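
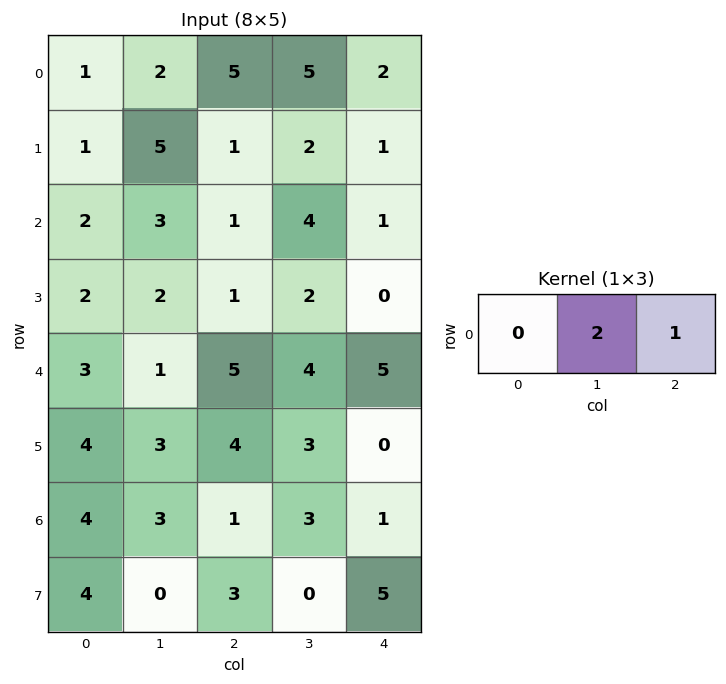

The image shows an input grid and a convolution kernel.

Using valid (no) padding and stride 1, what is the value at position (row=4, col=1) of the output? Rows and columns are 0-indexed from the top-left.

14

The receptive field on the input at this output position is [1 5 4]. Elementwise product with the kernel and sum: 5·2 + 4·1.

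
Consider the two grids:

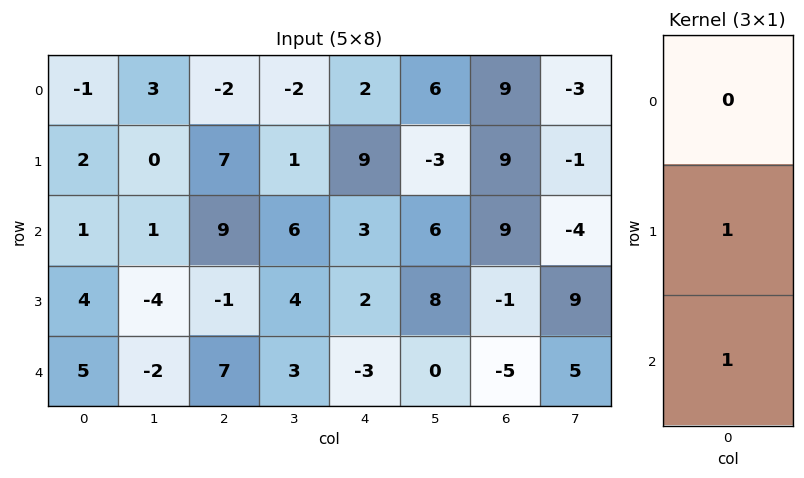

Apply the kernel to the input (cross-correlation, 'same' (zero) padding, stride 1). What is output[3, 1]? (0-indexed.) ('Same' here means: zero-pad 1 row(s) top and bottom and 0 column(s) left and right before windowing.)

The receptive field on the zero-padded input at this output position is [1 / -4 / -2]. Elementwise product with the kernel and sum: -4·1 + -2·1.

-6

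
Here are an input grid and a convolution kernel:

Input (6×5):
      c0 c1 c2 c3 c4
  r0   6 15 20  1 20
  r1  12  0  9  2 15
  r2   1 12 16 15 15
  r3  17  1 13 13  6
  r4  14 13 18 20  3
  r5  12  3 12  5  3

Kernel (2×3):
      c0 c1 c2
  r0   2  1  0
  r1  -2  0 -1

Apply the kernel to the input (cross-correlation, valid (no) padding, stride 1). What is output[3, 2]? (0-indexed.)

0

The receptive field on the input at this output position is [13 13 6 / 18 20 3]. Elementwise product with the kernel and sum: 13·2 + 13·1 + 18·-2 + 3·-1.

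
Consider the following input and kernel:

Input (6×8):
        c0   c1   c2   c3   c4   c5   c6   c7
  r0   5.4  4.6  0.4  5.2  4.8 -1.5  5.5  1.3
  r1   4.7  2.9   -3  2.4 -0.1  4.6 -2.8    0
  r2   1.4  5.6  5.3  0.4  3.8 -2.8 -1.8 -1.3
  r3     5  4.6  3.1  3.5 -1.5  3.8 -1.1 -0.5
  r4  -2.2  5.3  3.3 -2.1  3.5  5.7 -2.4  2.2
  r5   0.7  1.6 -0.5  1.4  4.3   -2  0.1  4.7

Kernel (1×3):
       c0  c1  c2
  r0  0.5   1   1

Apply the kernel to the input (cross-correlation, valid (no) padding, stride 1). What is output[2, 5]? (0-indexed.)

The receptive field on the input at this output position is [-2.8 -1.8 -1.3]. Elementwise product with the kernel and sum: -2.8·0.5 + -1.8·1 + -1.3·1.

-4.5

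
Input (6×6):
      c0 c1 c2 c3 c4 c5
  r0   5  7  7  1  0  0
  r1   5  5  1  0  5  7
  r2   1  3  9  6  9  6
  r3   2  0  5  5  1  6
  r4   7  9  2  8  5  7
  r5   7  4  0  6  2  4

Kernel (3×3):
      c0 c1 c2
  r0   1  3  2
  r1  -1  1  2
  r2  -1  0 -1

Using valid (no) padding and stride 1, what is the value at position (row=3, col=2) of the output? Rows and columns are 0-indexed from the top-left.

The receptive field on the input at this output position is [5 5 1 / 2 8 5 / 0 6 2]. Elementwise product with the kernel and sum: 5·1 + 5·3 + 1·2 + 2·-1 + 8·1 + 5·2 + 0·-1 + 2·-1.

36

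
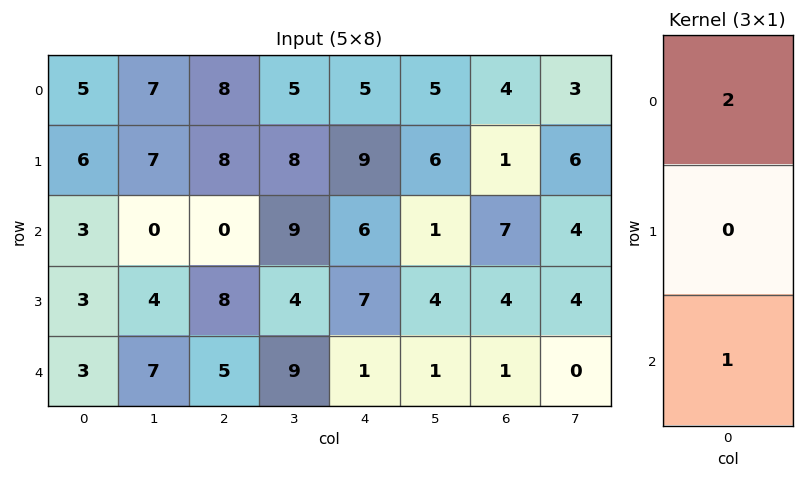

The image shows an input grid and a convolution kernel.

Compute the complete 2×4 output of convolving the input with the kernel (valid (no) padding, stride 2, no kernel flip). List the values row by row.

13 16 16 15
9 5 13 15

Output[0,0]: The receptive field on the input at this output position is [5 / 6 / 3]. Elementwise product with the kernel and sum: 5·2 + 3·1.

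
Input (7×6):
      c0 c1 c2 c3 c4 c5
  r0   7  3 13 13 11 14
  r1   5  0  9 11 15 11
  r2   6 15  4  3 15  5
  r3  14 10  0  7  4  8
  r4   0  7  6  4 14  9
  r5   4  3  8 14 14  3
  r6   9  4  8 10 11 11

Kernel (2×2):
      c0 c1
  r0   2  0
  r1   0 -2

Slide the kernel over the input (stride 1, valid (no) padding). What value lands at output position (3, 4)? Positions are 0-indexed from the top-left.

-10

The receptive field on the input at this output position is [4 8 / 14 9]. Elementwise product with the kernel and sum: 4·2 + 9·-2.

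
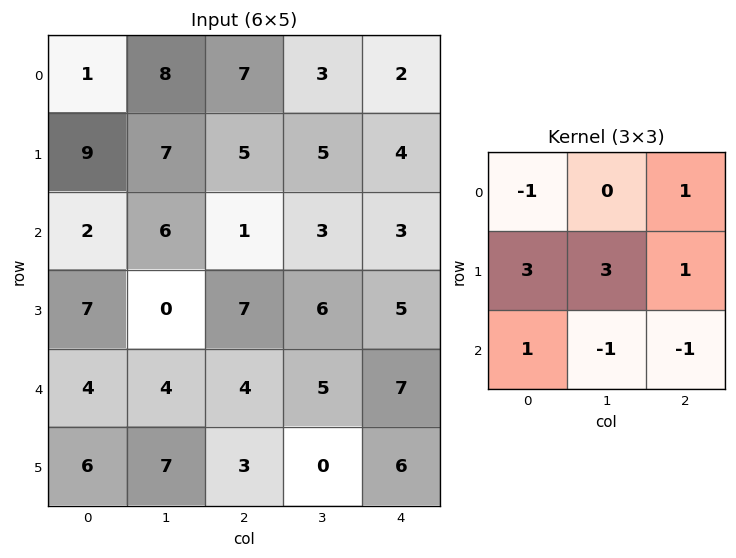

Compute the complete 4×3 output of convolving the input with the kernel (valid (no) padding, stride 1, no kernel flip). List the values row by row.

54 38 24
21 9 10
23 19 38
24 39 29

Output[0,0]: The receptive field on the input at this output position is [1 8 7 / 9 7 5 / 2 6 1]. Elementwise product with the kernel and sum: 1·-1 + 7·1 + 9·3 + 7·3 + 5·1 + 2·1 + 6·-1 + 1·-1.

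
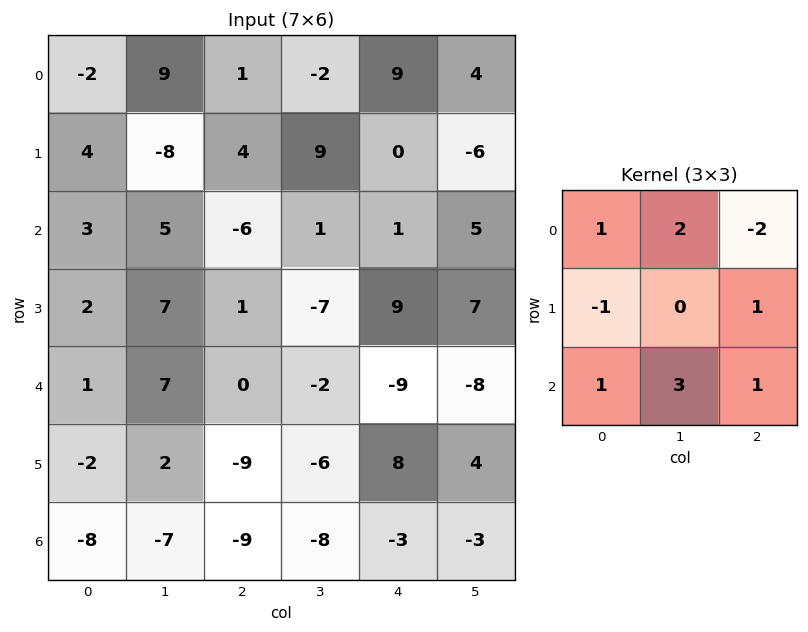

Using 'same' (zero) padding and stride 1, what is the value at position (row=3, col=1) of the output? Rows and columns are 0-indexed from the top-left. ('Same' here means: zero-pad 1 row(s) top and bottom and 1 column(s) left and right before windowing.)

The receptive field on the zero-padded input at this output position is [3 5 -6 / 2 7 1 / 1 7 0]. Elementwise product with the kernel and sum: 3·1 + 5·2 + -6·-2 + 2·-1 + 1·1 + 1·1 + 7·3 + 0·1.

46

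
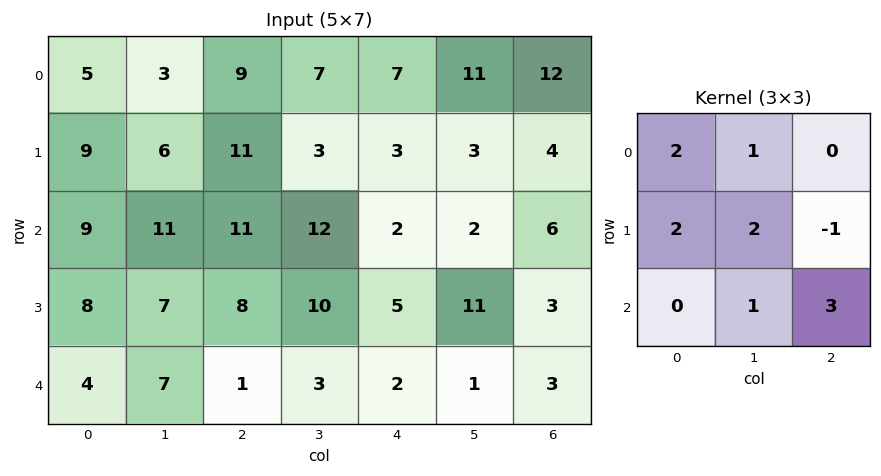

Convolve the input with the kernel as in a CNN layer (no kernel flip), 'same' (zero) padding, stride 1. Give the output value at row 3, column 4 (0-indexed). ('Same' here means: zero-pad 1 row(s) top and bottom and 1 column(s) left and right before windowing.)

50

The receptive field on the zero-padded input at this output position is [12 2 2 / 10 5 11 / 3 2 1]. Elementwise product with the kernel and sum: 12·2 + 2·1 + 10·2 + 5·2 + 11·-1 + 2·1 + 1·3.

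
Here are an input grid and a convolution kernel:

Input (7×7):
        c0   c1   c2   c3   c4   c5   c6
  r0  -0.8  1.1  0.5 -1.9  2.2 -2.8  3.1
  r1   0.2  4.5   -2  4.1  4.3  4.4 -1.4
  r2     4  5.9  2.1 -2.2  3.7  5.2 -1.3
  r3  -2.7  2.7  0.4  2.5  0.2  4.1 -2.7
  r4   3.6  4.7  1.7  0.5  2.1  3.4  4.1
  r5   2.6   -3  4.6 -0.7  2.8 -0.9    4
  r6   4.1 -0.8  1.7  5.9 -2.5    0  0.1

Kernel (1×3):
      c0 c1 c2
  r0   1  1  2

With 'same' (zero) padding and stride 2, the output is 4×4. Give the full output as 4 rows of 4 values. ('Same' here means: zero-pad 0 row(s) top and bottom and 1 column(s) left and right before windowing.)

Output[0,0]: The receptive field on the zero-padded input at this output position is [0 -0.8 1.1]. Elementwise product with the kernel and sum: 0·1 + -0.8·1 + 1.1·2.

1.4 -2.2 -5.3 0.3
15.8 3.6 11.9 3.9
13 7.4 9.4 7.5
2.5 12.7 3.4 0.1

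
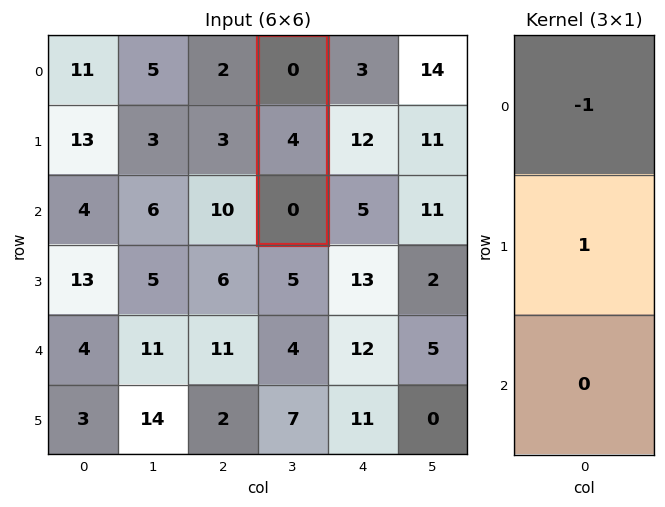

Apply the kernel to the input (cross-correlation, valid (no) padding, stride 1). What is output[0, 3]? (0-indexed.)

4

The receptive field on the input at this output position is [0 / 4 / 0]. Elementwise product with the kernel and sum: 0·-1 + 4·1.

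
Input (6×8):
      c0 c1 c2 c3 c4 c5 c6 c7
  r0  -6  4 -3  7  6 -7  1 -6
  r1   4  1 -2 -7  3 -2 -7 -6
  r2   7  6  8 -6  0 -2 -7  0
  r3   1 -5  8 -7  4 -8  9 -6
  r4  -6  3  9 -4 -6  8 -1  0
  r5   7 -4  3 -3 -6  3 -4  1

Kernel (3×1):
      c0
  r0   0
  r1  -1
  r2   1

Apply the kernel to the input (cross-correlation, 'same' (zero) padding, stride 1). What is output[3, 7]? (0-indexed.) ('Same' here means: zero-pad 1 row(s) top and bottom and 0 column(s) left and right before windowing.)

6

The receptive field on the zero-padded input at this output position is [0 / -6 / 0]. Elementwise product with the kernel and sum: -6·-1 + 0·1.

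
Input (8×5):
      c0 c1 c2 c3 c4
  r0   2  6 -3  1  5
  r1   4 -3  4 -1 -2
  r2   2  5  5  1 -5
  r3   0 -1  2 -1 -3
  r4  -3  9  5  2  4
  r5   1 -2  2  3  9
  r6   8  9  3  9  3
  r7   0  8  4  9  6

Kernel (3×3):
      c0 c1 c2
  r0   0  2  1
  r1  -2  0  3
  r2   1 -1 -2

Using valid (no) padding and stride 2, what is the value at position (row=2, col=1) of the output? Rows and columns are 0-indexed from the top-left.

The receptive field on the input at this output position is [5 2 4 / 2 3 9 / 3 9 3]. Elementwise product with the kernel and sum: 2·2 + 4·1 + 2·-2 + 9·3 + 3·1 + 9·-1 + 3·-2.

19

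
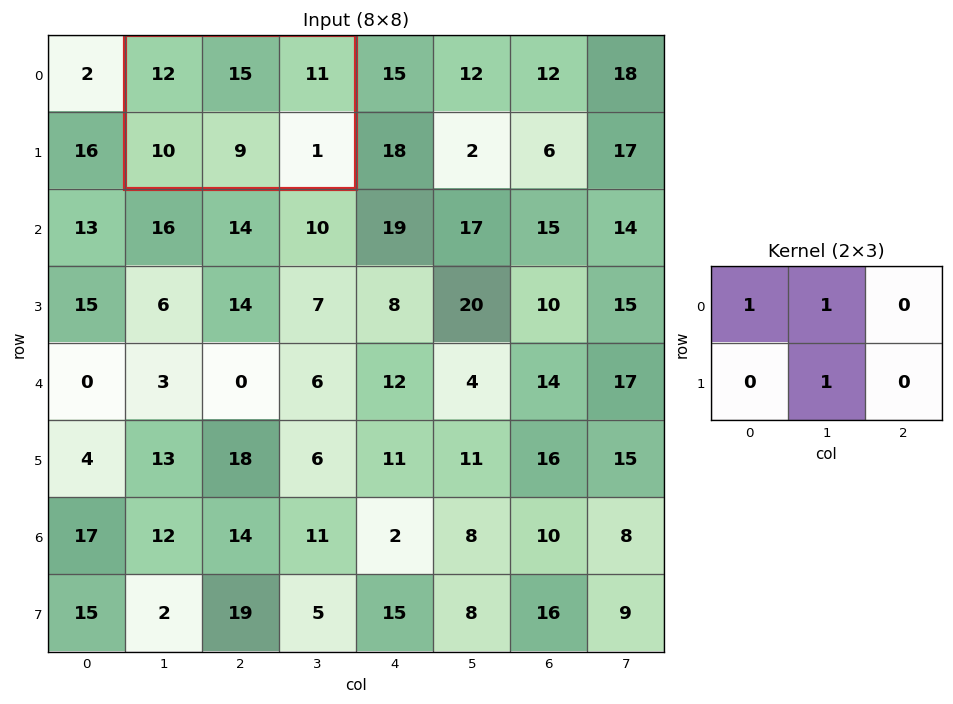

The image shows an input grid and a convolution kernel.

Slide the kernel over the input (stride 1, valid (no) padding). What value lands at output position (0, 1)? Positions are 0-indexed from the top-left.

36

The receptive field on the input at this output position is [12 15 11 / 10 9 1]. Elementwise product with the kernel and sum: 12·1 + 15·1 + 9·1.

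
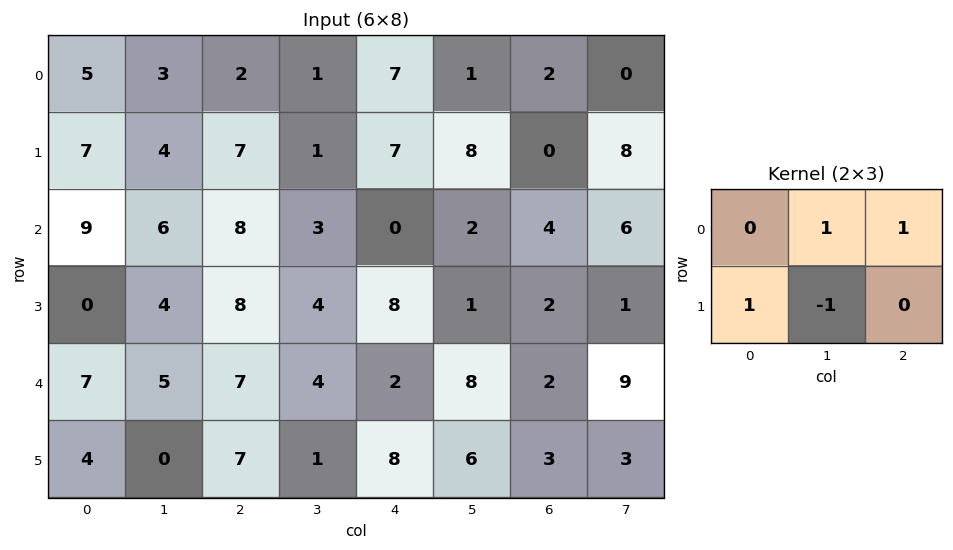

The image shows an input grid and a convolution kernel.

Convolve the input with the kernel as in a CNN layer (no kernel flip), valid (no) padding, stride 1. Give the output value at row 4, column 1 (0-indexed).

4

The receptive field on the input at this output position is [5 7 4 / 0 7 1]. Elementwise product with the kernel and sum: 7·1 + 4·1 + 0·1 + 7·-1.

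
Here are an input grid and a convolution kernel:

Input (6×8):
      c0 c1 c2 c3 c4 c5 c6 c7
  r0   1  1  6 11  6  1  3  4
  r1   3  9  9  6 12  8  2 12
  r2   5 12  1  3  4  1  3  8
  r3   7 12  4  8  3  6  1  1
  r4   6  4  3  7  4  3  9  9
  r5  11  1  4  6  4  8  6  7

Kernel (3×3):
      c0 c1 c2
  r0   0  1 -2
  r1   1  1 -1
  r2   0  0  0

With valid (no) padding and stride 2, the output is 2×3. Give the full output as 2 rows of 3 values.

Output[0,0]: The receptive field on the input at this output position is [1 1 6 / 3 9 9 / 5 12 1]. Elementwise product with the kernel and sum: 1·1 + 6·-2 + 3·1 + 9·1 + 9·-1.
Output[0,1]: The receptive field on the input at this output position is [6 11 6 / 9 6 12 / 1 3 4]. Elementwise product with the kernel and sum: 11·1 + 6·-2 + 9·1 + 6·1 + 12·-1.

-8 2 13
25 4 3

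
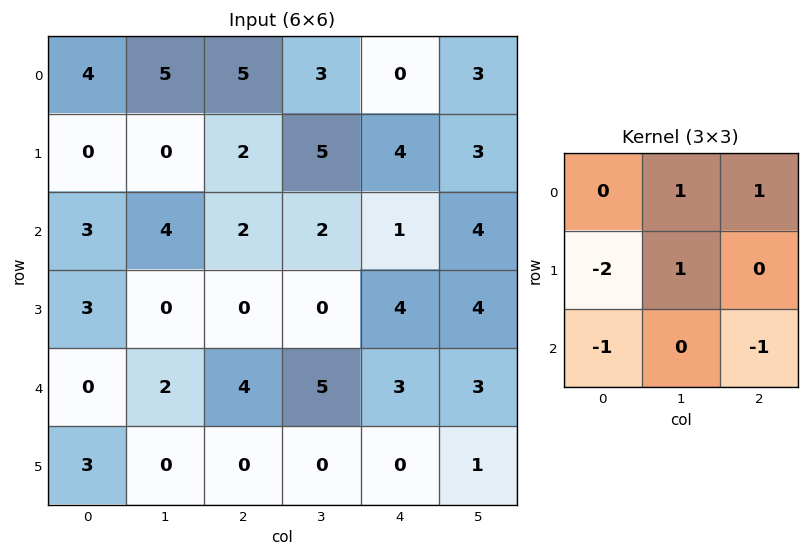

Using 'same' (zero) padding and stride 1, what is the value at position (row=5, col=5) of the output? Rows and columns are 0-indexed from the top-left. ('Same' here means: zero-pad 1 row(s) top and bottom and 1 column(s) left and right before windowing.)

The receptive field on the zero-padded input at this output position is [3 3 0 / 0 1 0 / 0 0 0]. Elementwise product with the kernel and sum: 3·1 + 0·1 + 0·-2 + 1·1 + 0·-1 + 0·-1.

4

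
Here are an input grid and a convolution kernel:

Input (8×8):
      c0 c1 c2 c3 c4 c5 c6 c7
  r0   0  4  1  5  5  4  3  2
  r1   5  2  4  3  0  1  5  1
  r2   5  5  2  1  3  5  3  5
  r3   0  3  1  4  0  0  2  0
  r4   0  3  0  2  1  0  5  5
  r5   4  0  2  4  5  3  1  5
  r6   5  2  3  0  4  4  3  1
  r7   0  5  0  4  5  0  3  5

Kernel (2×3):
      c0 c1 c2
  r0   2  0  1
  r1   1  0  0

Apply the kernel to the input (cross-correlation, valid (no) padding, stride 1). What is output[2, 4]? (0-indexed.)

The receptive field on the input at this output position is [3 5 3 / 0 0 2]. Elementwise product with the kernel and sum: 3·2 + 3·1 + 0·1.

9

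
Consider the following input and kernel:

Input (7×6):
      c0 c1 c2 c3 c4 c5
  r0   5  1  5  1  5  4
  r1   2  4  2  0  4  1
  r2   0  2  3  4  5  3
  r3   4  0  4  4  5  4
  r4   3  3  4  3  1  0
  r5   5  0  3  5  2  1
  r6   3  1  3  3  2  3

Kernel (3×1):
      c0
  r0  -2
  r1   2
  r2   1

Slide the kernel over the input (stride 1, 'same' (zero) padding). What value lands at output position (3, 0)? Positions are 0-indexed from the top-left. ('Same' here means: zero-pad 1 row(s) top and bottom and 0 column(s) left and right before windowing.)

The receptive field on the zero-padded input at this output position is [0 / 4 / 3]. Elementwise product with the kernel and sum: 0·-2 + 4·2 + 3·1.

11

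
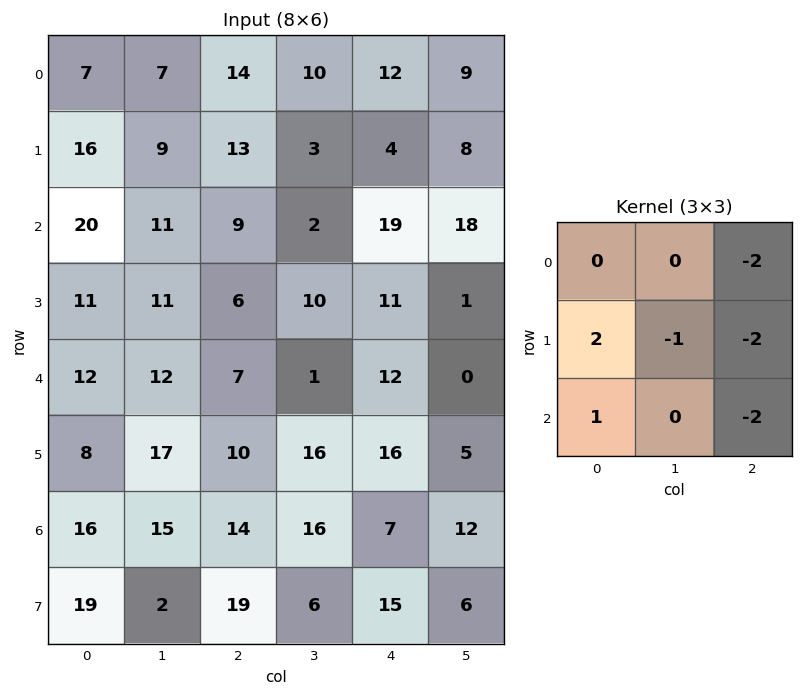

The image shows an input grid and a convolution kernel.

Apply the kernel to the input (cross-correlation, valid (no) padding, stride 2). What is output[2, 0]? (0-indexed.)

The receptive field on the input at this output position is [12 12 7 / 8 17 10 / 16 15 14]. Elementwise product with the kernel and sum: 7·-2 + 8·2 + 17·-1 + 10·-2 + 16·1 + 14·-2.

-47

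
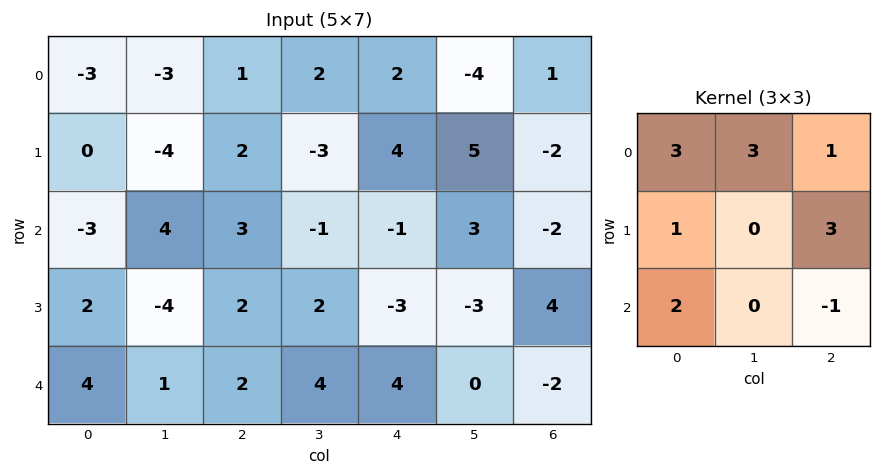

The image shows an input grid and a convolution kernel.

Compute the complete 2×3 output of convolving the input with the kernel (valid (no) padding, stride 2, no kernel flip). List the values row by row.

Output[0,0]: The receptive field on the input at this output position is [-3 -3 1 / 0 -4 2 / -3 4 3]. Elementwise product with the kernel and sum: -3·3 + -3·3 + 1·1 + 0·1 + 2·3 + -3·2 + 3·-1.
Output[0,1]: The receptive field on the input at this output position is [1 2 2 / 2 -3 4 / 3 -1 -1]. Elementwise product with the kernel and sum: 1·3 + 2·3 + 2·1 + 2·1 + 4·3 + 3·2 + -1·-1.

-20 32 -7
20 -2 23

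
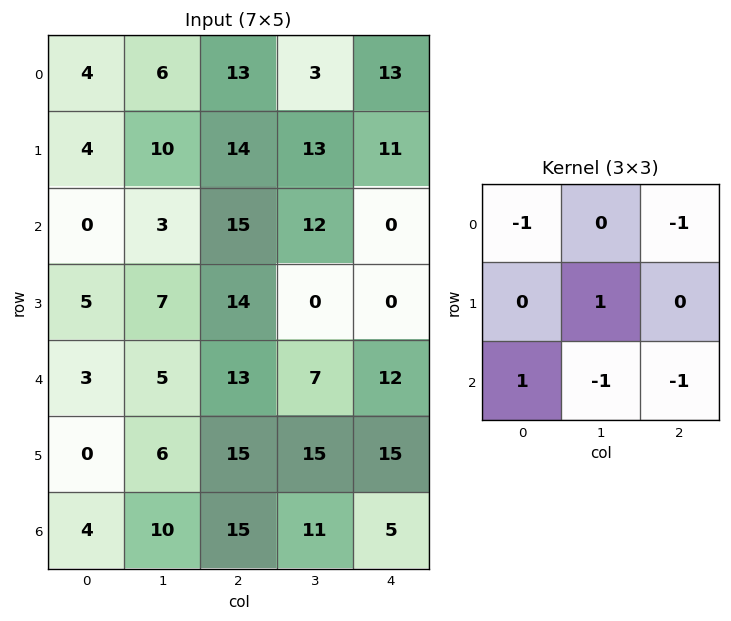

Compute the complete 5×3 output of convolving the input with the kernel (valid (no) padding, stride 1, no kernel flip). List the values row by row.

-25 -19 -10
-31 -15 1
-23 -16 -21
-35 -18 -22
-31 -13 -11

Output[0,0]: The receptive field on the input at this output position is [4 6 13 / 4 10 14 / 0 3 15]. Elementwise product with the kernel and sum: 4·-1 + 13·-1 + 10·1 + 0·1 + 3·-1 + 15·-1.
Output[0,1]: The receptive field on the input at this output position is [6 13 3 / 10 14 13 / 3 15 12]. Elementwise product with the kernel and sum: 6·-1 + 3·-1 + 14·1 + 3·1 + 15·-1 + 12·-1.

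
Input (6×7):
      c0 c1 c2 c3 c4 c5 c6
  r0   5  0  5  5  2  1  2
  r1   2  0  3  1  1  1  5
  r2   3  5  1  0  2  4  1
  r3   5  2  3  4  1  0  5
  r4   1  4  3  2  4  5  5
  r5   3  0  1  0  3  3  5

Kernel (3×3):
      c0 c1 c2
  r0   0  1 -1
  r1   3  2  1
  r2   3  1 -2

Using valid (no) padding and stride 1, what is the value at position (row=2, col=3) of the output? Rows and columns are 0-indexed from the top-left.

12

The receptive field on the input at this output position is [0 2 4 / 4 1 0 / 2 4 5]. Elementwise product with the kernel and sum: 2·1 + 4·-1 + 4·3 + 1·2 + 0·1 + 2·3 + 4·1 + 5·-2.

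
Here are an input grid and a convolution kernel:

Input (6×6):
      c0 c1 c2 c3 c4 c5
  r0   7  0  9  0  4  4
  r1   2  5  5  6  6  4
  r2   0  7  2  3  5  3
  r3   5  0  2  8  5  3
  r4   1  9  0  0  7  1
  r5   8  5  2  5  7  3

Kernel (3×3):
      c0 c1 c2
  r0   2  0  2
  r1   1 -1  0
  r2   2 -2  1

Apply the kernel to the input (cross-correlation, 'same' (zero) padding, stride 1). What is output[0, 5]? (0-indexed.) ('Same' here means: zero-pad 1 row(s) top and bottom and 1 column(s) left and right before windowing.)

4

The receptive field on the zero-padded input at this output position is [0 0 0 / 4 4 0 / 6 4 0]. Elementwise product with the kernel and sum: 0·2 + 0·2 + 4·1 + 4·-1 + 6·2 + 4·-2 + 0·1.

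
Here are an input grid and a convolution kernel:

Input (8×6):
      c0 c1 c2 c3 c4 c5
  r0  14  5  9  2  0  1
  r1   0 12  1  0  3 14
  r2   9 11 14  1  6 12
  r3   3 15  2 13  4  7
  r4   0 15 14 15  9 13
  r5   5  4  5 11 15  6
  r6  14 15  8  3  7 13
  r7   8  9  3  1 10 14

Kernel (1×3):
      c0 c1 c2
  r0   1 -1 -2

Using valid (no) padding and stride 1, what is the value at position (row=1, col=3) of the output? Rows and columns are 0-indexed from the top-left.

The receptive field on the input at this output position is [0 3 14]. Elementwise product with the kernel and sum: 0·1 + 3·-1 + 14·-2.

-31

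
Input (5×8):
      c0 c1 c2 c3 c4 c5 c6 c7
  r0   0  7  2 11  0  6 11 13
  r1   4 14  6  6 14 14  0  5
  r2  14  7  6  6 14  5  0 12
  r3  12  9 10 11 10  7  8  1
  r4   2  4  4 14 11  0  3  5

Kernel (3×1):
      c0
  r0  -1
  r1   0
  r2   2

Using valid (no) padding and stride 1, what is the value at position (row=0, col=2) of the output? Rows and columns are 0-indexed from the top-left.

The receptive field on the input at this output position is [2 / 6 / 6]. Elementwise product with the kernel and sum: 2·-1 + 6·2.

10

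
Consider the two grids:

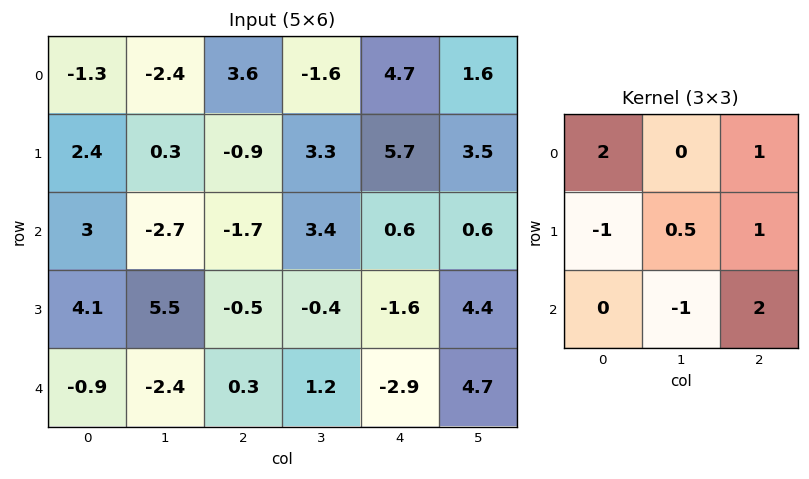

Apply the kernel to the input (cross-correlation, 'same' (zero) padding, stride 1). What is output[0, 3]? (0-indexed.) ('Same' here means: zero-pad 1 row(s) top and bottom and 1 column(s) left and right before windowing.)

8.4

The receptive field on the zero-padded input at this output position is [0 0 0 / 3.6 -1.6 4.7 / -0.9 3.3 5.7]. Elementwise product with the kernel and sum: 0·2 + 0·1 + 3.6·-1 + -1.6·0.5 + 4.7·1 + 3.3·-1 + 5.7·2.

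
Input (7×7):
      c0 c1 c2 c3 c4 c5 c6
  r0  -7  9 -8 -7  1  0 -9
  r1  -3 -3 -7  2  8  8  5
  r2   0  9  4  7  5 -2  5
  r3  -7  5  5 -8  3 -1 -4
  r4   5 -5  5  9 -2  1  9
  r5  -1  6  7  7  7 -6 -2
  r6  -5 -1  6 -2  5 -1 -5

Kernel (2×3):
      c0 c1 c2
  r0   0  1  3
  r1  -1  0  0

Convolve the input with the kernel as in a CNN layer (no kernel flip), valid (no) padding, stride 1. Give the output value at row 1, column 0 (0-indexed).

-24

The receptive field on the input at this output position is [-3 -3 -7 / 0 9 4]. Elementwise product with the kernel and sum: -3·1 + -7·3 + 0·-1.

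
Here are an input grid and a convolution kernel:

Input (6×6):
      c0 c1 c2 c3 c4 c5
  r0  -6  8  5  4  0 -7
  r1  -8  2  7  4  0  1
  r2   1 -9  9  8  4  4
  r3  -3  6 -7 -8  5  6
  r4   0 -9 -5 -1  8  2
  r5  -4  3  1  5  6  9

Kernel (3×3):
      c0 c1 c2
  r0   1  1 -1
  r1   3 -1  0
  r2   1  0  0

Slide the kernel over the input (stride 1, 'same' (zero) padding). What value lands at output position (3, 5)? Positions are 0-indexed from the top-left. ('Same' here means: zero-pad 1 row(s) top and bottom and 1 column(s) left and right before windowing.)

The receptive field on the zero-padded input at this output position is [4 4 0 / 5 6 0 / 8 2 0]. Elementwise product with the kernel and sum: 4·1 + 4·1 + 0·-1 + 5·3 + 6·-1 + 8·1.

25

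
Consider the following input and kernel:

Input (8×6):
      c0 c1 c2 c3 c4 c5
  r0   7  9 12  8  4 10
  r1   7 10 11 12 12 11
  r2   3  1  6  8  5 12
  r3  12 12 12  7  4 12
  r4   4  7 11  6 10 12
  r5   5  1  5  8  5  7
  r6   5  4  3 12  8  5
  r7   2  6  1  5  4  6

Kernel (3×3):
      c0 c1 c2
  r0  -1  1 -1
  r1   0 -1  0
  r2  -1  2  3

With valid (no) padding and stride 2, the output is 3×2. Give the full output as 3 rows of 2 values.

Output[0,0]: The receptive field on the input at this output position is [7 9 12 / 7 10 11 / 3 1 6]. Elementwise product with the kernel and sum: 7·-1 + 9·1 + 12·-1 + 10·-1 + 3·-1 + 1·2 + 6·3.
Output[0,1]: The receptive field on the input at this output position is [12 8 4 / 11 12 12 / 6 8 5]. Elementwise product with the kernel and sum: 12·-1 + 8·1 + 4·-1 + 12·-1 + 6·-1 + 8·2 + 5·3.

-3 5
23 21
3 22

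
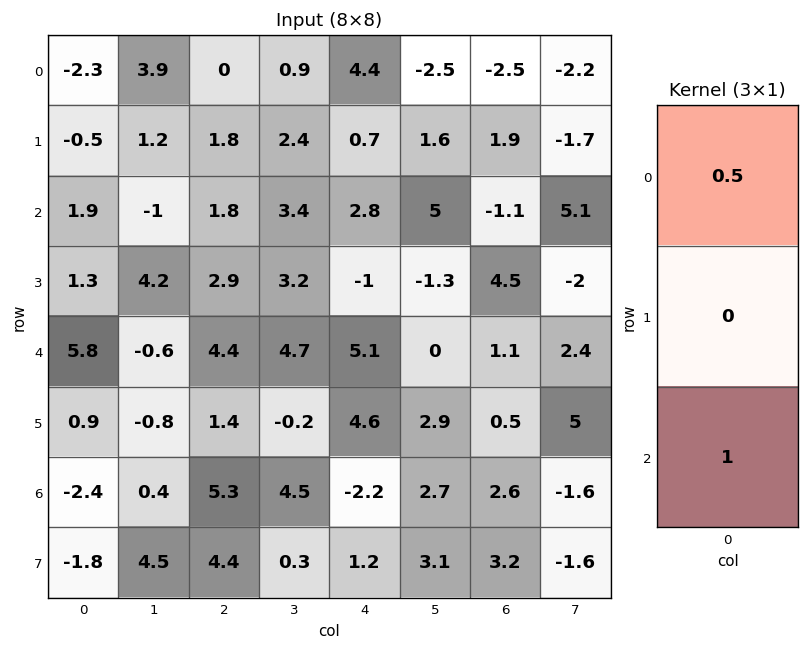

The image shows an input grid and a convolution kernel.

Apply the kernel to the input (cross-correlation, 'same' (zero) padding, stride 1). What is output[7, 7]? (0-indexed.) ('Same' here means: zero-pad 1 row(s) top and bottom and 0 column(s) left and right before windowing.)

The receptive field on the zero-padded input at this output position is [-1.6 / -1.6 / 0]. Elementwise product with the kernel and sum: -1.6·0.5 + 0·1.

-0.8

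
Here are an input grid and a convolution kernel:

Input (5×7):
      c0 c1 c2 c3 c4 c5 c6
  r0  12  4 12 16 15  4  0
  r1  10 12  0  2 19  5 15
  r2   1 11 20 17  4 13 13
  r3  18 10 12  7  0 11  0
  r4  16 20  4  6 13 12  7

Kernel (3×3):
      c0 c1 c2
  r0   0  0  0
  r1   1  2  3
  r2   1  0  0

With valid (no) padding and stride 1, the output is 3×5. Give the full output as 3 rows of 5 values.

35 29 81 72 78
101 112 78 71 69
90 75 30 46 35

Output[0,0]: The receptive field on the input at this output position is [12 4 12 / 10 12 0 / 1 11 20]. Elementwise product with the kernel and sum: 10·1 + 12·2 + 0·3 + 1·1.
Output[0,1]: The receptive field on the input at this output position is [4 12 16 / 12 0 2 / 11 20 17]. Elementwise product with the kernel and sum: 12·1 + 0·2 + 2·3 + 11·1.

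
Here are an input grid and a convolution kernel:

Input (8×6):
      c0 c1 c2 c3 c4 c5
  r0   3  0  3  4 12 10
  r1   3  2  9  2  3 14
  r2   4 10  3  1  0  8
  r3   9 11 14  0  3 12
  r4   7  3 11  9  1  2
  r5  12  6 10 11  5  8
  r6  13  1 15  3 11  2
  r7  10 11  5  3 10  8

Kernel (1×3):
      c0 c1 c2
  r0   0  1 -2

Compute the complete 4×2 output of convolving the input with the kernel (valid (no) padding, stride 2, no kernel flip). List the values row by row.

Output[0,0]: The receptive field on the input at this output position is [3 0 3]. Elementwise product with the kernel and sum: 0·1 + 3·-2.

-6 -20
4 1
-19 7
-29 -19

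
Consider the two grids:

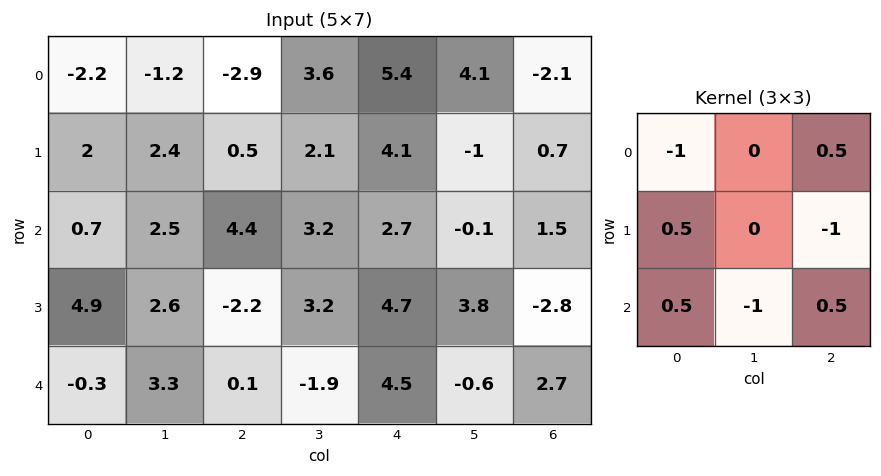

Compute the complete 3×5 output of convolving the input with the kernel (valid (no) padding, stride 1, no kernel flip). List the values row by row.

Output[0,0]: The receptive field on the input at this output position is [-2.2 -1.2 -2.9 / 2 2.4 0.5 / 0.7 2.5 4.4]. Elementwise product with the kernel and sum: -2.2·-1 + -2.9·0.5 + 2·0.5 + 0.5·-1 + 0.7·0.5 + 2.5·-1 + 4.4·0.5.
Output[0,1]: The receptive field on the input at this output position is [-1.2 -2.9 3.6 / 2.4 0.5 2.1 / 2.5 4.4 3.2]. Elementwise product with the kernel and sum: -1.2·-1 + 3.6·0.5 + 2.4·0.5 + 2.1·-1 + 2.5·0.5 + 4.4·-1 + 3.2·0.5.

1.3 0.55 2.1 -0.65 -2.9
-7.05 1.8 -0.9 -2.1 -6.75
2.75 -2.2 -4.65 -11.2 7.4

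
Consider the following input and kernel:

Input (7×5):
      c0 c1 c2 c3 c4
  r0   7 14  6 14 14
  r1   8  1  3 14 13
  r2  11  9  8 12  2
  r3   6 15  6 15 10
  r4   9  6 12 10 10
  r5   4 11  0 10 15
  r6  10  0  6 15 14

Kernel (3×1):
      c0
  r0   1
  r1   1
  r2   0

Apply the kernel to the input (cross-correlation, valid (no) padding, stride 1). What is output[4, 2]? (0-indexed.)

The receptive field on the input at this output position is [12 / 0 / 6]. Elementwise product with the kernel and sum: 12·1 + 0·1.

12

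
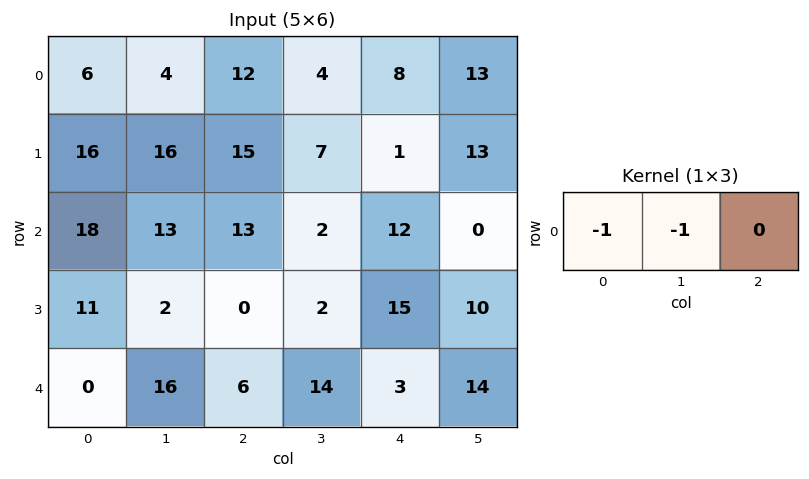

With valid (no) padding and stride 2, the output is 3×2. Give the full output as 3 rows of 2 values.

Output[0,0]: The receptive field on the input at this output position is [6 4 12]. Elementwise product with the kernel and sum: 6·-1 + 4·-1.

-10 -16
-31 -15
-16 -20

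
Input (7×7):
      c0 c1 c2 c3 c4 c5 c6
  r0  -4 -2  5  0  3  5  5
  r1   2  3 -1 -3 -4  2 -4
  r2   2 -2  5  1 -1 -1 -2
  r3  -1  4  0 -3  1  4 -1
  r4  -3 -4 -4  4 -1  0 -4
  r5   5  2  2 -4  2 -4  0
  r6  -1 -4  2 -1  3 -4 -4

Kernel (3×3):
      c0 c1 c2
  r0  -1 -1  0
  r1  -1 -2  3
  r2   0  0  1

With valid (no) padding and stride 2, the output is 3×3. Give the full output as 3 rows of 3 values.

0 -11 -22
-11 2 -14
6 15 3

Output[0,0]: The receptive field on the input at this output position is [-4 -2 5 / 2 3 -1 / 2 -2 5]. Elementwise product with the kernel and sum: -4·-1 + -2·-1 + 2·-1 + 3·-2 + -1·3 + 5·1.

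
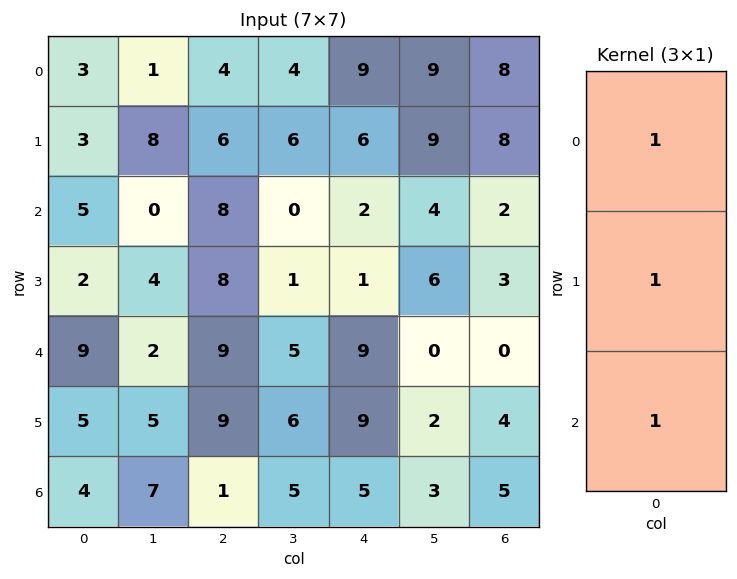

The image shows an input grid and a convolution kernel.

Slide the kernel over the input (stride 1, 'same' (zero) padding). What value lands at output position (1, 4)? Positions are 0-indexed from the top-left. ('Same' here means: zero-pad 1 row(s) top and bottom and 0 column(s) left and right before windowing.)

17

The receptive field on the zero-padded input at this output position is [9 / 6 / 2]. Elementwise product with the kernel and sum: 9·1 + 6·1 + 2·1.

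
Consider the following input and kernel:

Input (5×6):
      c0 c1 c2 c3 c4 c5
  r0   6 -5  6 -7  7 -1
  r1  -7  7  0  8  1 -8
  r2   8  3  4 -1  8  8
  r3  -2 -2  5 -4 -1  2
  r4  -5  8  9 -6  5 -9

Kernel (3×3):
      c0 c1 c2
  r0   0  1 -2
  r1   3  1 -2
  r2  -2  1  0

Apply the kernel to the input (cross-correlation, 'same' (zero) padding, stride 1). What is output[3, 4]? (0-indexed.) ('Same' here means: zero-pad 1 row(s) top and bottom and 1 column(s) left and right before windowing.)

The receptive field on the zero-padded input at this output position is [-1 8 8 / -4 -1 2 / -6 5 -9]. Elementwise product with the kernel and sum: 8·1 + 8·-2 + -4·3 + -1·1 + 2·-2 + -6·-2 + 5·1.

-8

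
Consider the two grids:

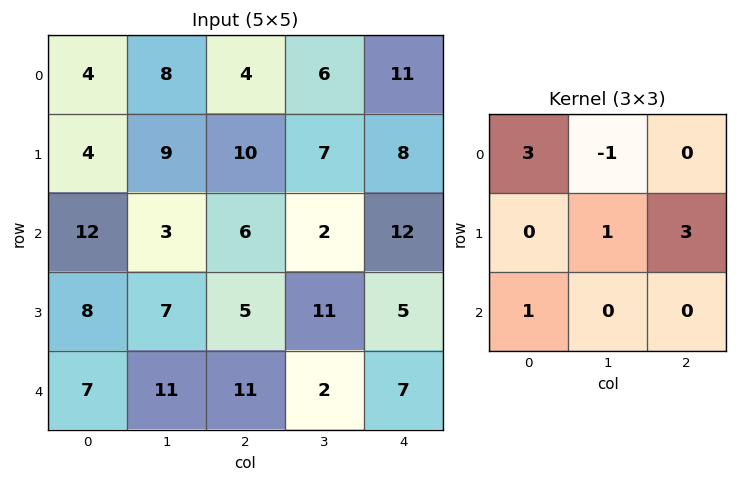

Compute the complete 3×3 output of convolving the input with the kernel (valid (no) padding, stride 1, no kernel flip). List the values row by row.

Output[0,0]: The receptive field on the input at this output position is [4 8 4 / 4 9 10 / 12 3 6]. Elementwise product with the kernel and sum: 4·3 + 8·-1 + 9·1 + 10·3 + 12·1.
Output[0,1]: The receptive field on the input at this output position is [8 4 6 / 9 10 7 / 3 6 2]. Elementwise product with the kernel and sum: 8·3 + 4·-1 + 10·1 + 7·3 + 3·1.

55 54 43
32 36 66
62 52 53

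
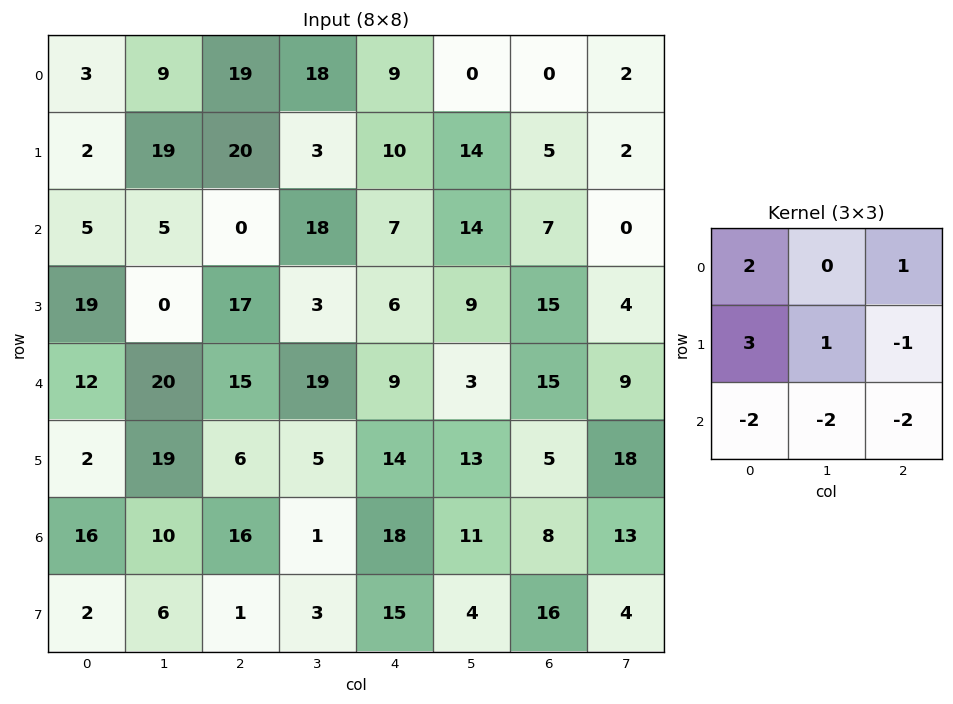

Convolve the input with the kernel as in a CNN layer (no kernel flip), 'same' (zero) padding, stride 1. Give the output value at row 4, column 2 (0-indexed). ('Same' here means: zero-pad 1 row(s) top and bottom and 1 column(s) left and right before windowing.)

-1

The receptive field on the zero-padded input at this output position is [0 17 3 / 20 15 19 / 19 6 5]. Elementwise product with the kernel and sum: 0·2 + 3·1 + 20·3 + 15·1 + 19·-1 + 19·-2 + 6·-2 + 5·-2.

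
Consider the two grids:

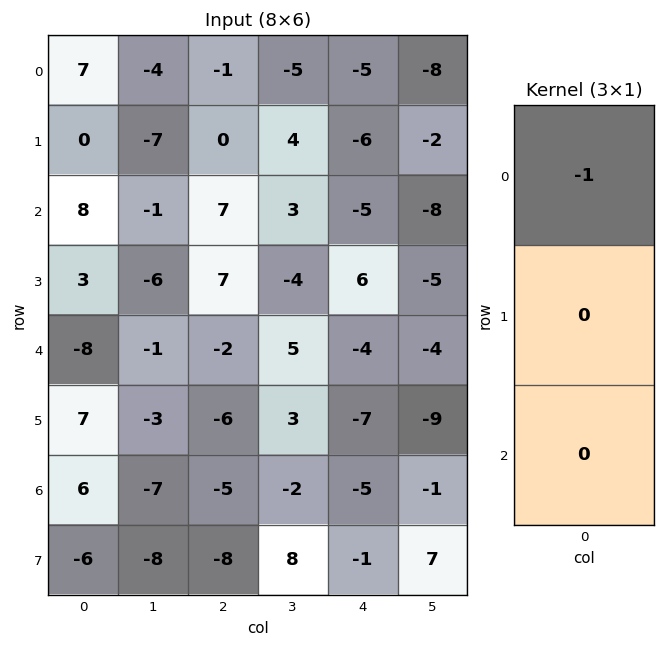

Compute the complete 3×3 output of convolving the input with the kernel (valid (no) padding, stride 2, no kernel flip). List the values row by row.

-7 1 5
-8 -7 5
8 2 4

Output[0,0]: The receptive field on the input at this output position is [7 / 0 / 8]. Elementwise product with the kernel and sum: 7·-1.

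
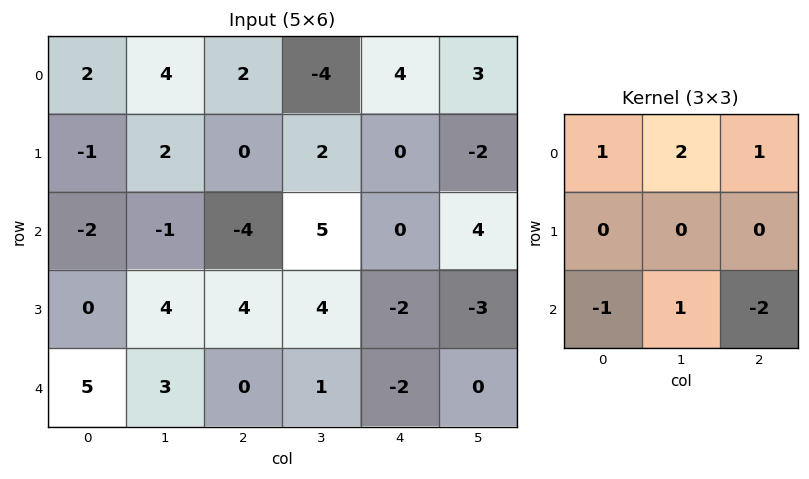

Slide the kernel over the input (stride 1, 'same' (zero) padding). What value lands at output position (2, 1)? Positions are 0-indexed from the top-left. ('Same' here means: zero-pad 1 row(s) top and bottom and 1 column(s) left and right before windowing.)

The receptive field on the zero-padded input at this output position is [-1 2 0 / -2 -1 -4 / 0 4 4]. Elementwise product with the kernel and sum: -1·1 + 2·2 + 0·1 + 0·-1 + 4·1 + 4·-2.

-1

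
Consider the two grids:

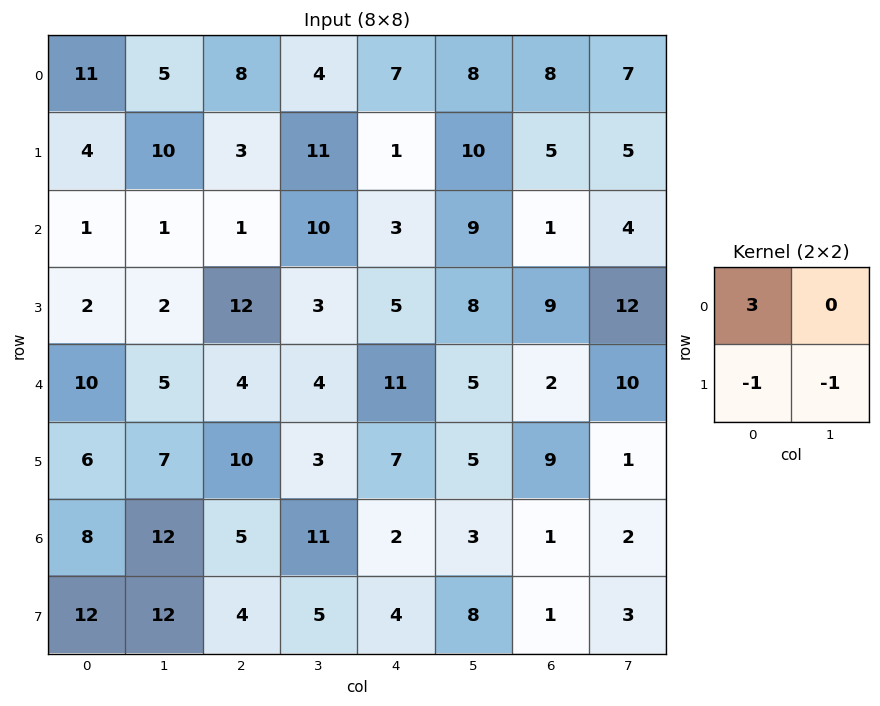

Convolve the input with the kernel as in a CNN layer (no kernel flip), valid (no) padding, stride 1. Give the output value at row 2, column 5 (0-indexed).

The receptive field on the input at this output position is [9 1 / 8 9]. Elementwise product with the kernel and sum: 9·3 + 8·-1 + 9·-1.

10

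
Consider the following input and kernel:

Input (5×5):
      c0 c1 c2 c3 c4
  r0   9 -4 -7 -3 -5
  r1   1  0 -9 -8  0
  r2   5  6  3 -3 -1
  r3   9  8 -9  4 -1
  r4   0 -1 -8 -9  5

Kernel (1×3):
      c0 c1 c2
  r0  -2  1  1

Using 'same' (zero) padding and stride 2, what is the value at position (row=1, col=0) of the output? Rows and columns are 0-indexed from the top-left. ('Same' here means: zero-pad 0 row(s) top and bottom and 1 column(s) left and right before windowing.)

The receptive field on the zero-padded input at this output position is [0 5 6]. Elementwise product with the kernel and sum: 0·-2 + 5·1 + 6·1.

11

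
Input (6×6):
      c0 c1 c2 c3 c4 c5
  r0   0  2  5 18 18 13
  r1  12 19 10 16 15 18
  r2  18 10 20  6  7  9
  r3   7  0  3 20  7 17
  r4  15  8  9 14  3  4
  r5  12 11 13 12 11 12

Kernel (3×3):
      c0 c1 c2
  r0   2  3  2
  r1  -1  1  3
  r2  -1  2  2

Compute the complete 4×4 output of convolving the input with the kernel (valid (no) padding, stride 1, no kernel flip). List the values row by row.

95 136 157 195
152 174 156 169
127 193 135 89
76 131 127 130

Output[0,0]: The receptive field on the input at this output position is [0 2 5 / 12 19 10 / 18 10 20]. Elementwise product with the kernel and sum: 0·2 + 2·3 + 5·2 + 12·-1 + 19·1 + 10·3 + 18·-1 + 10·2 + 20·2.
Output[0,1]: The receptive field on the input at this output position is [2 5 18 / 19 10 16 / 10 20 6]. Elementwise product with the kernel and sum: 2·2 + 5·3 + 18·2 + 19·-1 + 10·1 + 16·3 + 10·-1 + 20·2 + 6·2.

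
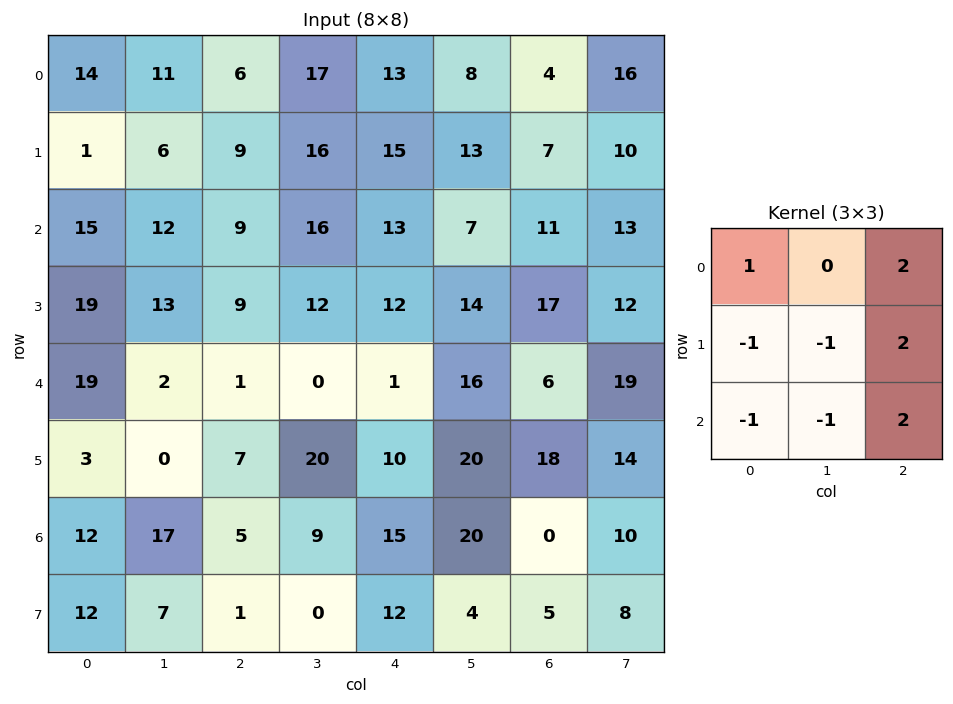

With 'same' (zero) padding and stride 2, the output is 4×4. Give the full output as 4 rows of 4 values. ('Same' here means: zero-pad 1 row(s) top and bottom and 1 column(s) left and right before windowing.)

Output[0,0]: The receptive field on the zero-padded input at this output position is [0 0 0 / 0 14 11 / 0 1 6]. Elementwise product with the kernel and sum: 0·1 + 0·2 + 0·-1 + 14·-1 + 11·2 + 0·-1 + 1·-1 + 6·2.

19 34 -19 20
28 51 31 34
8 67 81 44
24 28 72 55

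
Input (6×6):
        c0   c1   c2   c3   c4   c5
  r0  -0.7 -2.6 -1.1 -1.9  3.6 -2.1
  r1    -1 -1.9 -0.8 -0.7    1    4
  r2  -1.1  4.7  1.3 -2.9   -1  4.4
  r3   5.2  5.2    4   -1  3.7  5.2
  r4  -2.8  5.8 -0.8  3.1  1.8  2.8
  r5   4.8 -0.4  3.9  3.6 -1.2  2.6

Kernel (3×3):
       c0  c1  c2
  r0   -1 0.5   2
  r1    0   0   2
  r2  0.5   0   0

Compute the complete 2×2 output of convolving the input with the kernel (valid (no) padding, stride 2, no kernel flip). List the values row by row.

-4.95 10
12.65 2.25

Output[0,0]: The receptive field on the input at this output position is [-0.7 -2.6 -1.1 / -1 -1.9 -0.8 / -1.1 4.7 1.3]. Elementwise product with the kernel and sum: -0.7·-1 + -2.6·0.5 + -1.1·2 + -0.8·2 + -1.1·0.5.
Output[0,1]: The receptive field on the input at this output position is [-1.1 -1.9 3.6 / -0.8 -0.7 1 / 1.3 -2.9 -1]. Elementwise product with the kernel and sum: -1.1·-1 + -1.9·0.5 + 3.6·2 + 1·2 + 1.3·0.5.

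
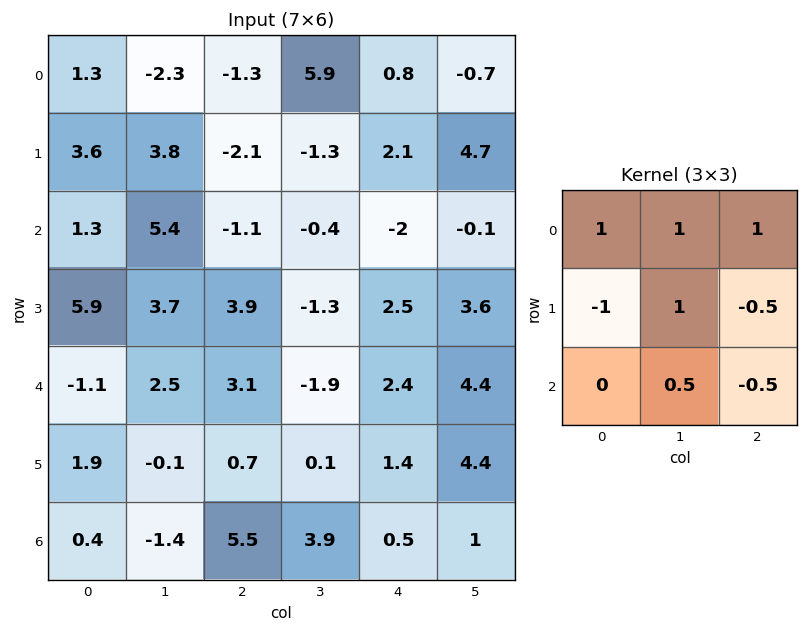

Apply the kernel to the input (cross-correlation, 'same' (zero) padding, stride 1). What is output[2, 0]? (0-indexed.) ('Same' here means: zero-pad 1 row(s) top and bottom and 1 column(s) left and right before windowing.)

The receptive field on the zero-padded input at this output position is [0 3.6 3.8 / 0 1.3 5.4 / 0 5.9 3.7]. Elementwise product with the kernel and sum: 0·1 + 3.6·1 + 3.8·1 + 0·-1 + 1.3·1 + 5.4·-0.5 + 5.9·0.5 + 3.7·-0.5.

7.1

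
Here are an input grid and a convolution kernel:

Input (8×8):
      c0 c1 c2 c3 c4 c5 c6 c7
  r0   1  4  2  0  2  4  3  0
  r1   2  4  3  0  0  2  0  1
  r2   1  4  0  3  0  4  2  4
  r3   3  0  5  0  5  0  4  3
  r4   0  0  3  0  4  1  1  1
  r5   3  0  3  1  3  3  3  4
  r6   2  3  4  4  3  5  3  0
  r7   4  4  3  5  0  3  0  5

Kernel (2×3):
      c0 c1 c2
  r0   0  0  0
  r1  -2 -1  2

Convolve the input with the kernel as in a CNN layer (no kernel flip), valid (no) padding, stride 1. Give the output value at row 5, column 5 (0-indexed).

-13

The receptive field on the input at this output position is [3 3 4 / 5 3 0]. Elementwise product with the kernel and sum: 5·-2 + 3·-1 + 0·2.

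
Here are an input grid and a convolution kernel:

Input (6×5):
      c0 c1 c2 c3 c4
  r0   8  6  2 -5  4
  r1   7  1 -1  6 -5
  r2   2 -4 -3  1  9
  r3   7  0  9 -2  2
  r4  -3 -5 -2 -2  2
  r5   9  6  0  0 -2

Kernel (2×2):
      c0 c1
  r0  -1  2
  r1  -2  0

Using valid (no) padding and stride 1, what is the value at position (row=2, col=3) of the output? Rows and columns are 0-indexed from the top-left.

21

The receptive field on the input at this output position is [1 9 / -2 2]. Elementwise product with the kernel and sum: 1·-1 + 9·2 + -2·-2.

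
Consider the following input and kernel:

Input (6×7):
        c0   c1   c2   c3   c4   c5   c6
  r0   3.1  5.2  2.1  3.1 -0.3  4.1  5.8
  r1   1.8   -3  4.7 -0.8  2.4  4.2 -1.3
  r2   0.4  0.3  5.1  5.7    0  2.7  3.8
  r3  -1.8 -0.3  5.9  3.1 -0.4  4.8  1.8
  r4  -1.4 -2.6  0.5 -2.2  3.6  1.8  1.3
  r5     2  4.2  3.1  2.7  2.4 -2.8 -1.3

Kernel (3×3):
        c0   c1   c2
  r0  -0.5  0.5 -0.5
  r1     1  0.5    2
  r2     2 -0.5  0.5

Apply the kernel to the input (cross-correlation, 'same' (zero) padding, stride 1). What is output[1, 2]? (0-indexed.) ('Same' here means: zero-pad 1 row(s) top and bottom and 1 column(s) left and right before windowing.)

The receptive field on the zero-padded input at this output position is [5.2 2.1 3.1 / -3 4.7 -0.8 / 0.3 5.1 5.7]. Elementwise product with the kernel and sum: 5.2·-0.5 + 2.1·0.5 + 3.1·-0.5 + -3·1 + 4.7·0.5 + -0.8·2 + 0.3·2 + 5.1·-0.5 + 5.7·0.5.

-4.45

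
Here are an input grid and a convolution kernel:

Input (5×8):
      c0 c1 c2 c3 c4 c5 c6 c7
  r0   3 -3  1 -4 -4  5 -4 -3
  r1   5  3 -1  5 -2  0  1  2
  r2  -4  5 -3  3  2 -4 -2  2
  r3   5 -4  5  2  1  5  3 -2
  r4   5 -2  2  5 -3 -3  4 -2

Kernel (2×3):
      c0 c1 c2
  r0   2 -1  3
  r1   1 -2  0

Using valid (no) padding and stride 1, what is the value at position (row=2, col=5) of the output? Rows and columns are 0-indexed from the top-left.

-1

The receptive field on the input at this output position is [-4 -2 2 / 5 3 -2]. Elementwise product with the kernel and sum: -4·2 + -2·-1 + 2·3 + 5·1 + 3·-2.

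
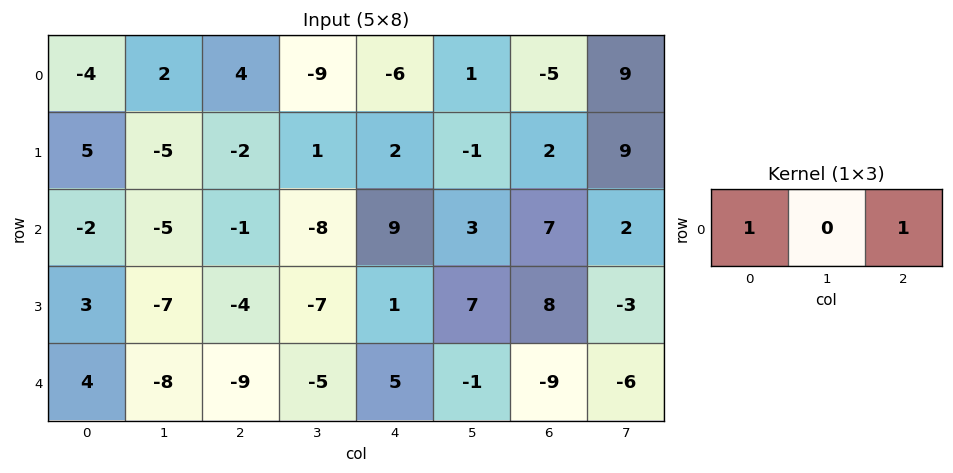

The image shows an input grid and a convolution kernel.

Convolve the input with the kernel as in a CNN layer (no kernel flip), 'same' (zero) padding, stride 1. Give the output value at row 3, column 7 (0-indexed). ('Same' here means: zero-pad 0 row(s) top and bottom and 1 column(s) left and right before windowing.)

8

The receptive field on the zero-padded input at this output position is [8 -3 0]. Elementwise product with the kernel and sum: 8·1 + 0·1.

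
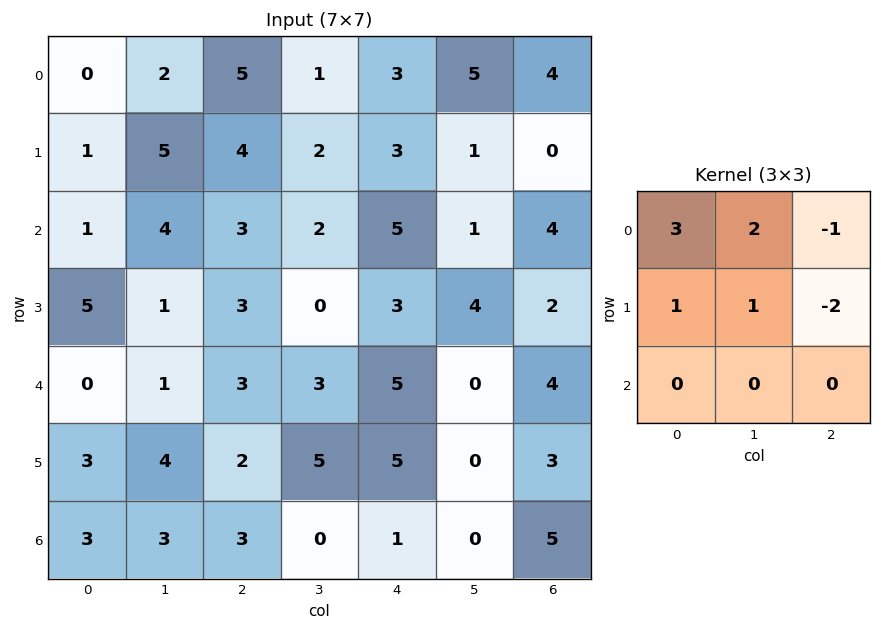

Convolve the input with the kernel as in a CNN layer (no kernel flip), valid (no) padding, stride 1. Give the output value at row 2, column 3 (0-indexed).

10

The receptive field on the input at this output position is [2 5 1 / 0 3 4 / 3 5 0]. Elementwise product with the kernel and sum: 2·3 + 5·2 + 1·-1 + 0·1 + 3·1 + 4·-2.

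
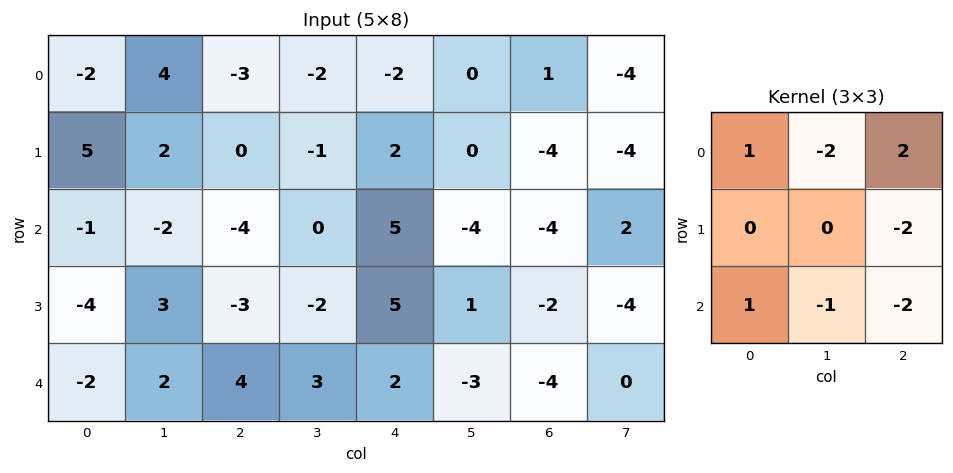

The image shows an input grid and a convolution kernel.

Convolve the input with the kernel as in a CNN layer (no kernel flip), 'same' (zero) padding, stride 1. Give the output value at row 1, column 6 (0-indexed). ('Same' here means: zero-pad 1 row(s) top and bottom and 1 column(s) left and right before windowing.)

The receptive field on the zero-padded input at this output position is [0 1 -4 / 0 -4 -4 / -4 -4 2]. Elementwise product with the kernel and sum: 0·1 + 1·-2 + -4·2 + -4·-2 + -4·1 + -4·-1 + 2·-2.

-6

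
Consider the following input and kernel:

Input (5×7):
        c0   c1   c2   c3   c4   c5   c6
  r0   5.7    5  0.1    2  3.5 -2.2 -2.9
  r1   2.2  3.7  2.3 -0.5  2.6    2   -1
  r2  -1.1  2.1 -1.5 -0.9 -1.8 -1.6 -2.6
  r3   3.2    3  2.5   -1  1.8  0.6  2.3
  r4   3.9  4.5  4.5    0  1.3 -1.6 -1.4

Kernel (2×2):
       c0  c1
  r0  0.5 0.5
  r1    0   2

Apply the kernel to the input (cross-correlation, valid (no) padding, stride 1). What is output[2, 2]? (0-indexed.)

The receptive field on the input at this output position is [-1.5 -0.9 / 2.5 -1]. Elementwise product with the kernel and sum: -1.5·0.5 + -0.9·0.5 + -1·2.

-3.2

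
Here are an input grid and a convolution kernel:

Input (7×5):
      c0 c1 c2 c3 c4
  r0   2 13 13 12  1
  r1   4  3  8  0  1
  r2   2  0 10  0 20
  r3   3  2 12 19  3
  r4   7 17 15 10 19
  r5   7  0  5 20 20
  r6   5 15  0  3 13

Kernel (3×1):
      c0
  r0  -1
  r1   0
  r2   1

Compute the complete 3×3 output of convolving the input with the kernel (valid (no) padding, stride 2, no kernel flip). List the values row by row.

0 -3 19
5 5 -1
-2 -15 -6

Output[0,0]: The receptive field on the input at this output position is [2 / 4 / 2]. Elementwise product with the kernel and sum: 2·-1 + 2·1.
Output[0,1]: The receptive field on the input at this output position is [13 / 8 / 10]. Elementwise product with the kernel and sum: 13·-1 + 10·1.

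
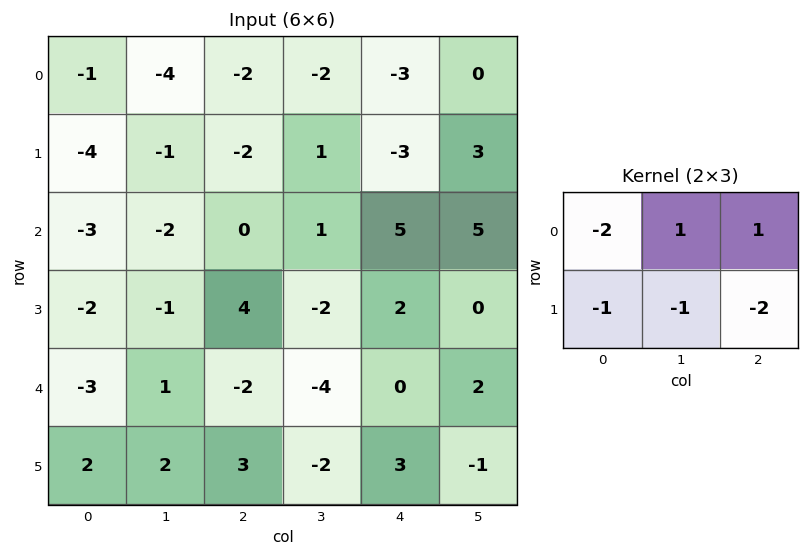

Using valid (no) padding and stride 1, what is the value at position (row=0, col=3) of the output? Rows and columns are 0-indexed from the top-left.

The receptive field on the input at this output position is [-2 -3 0 / 1 -3 3]. Elementwise product with the kernel and sum: -2·-2 + -3·1 + 0·1 + 1·-1 + -3·-1 + 3·-2.

-3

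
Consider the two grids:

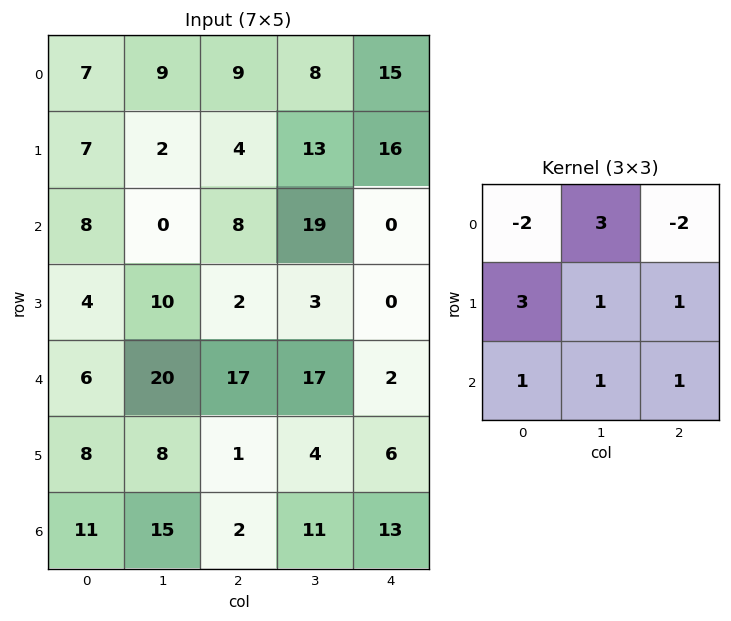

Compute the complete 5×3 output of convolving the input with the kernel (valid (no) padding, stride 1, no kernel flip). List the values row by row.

Output[0,0]: The receptive field on the input at this output position is [7 9 9 / 7 2 4 / 8 0 8]. Elementwise product with the kernel and sum: 7·-2 + 9·3 + 9·-2 + 7·3 + 2·1 + 4·1 + 8·1 + 0·1 + 8·1.

38 43 44
32 24 47
35 75 86
90 87 86
75 34 52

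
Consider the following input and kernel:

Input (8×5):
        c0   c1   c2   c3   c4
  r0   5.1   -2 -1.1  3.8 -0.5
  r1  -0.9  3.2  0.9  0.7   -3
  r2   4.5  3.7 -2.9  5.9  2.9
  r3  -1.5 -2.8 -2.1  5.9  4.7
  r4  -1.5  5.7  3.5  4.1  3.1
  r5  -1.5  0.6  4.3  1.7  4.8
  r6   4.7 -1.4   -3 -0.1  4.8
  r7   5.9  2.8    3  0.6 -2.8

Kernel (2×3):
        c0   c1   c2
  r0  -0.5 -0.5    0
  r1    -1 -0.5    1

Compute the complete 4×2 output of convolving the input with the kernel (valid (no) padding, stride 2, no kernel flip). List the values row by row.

Output[0,0]: The receptive field on the input at this output position is [5.1 -2 -1.1 / -0.9 3.2 0.9]. Elementwise product with the kernel and sum: 5.1·-0.5 + -2·-0.5 + -0.9·-1 + 3.2·-0.5 + 0.9·1.

-1.35 -5.6
-3.3 2.35
3.4 -4.15
-5.95 -4.55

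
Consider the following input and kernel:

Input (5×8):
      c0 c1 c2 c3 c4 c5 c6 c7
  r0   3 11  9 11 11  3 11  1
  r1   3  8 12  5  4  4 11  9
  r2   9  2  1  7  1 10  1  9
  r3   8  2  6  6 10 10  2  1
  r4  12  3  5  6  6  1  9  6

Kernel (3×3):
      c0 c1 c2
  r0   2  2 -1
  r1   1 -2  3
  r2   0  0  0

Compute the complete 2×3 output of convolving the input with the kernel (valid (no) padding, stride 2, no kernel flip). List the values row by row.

42 43 46
43 39 17

Output[0,0]: The receptive field on the input at this output position is [3 11 9 / 3 8 12 / 9 2 1]. Elementwise product with the kernel and sum: 3·2 + 11·2 + 9·-1 + 3·1 + 8·-2 + 12·3.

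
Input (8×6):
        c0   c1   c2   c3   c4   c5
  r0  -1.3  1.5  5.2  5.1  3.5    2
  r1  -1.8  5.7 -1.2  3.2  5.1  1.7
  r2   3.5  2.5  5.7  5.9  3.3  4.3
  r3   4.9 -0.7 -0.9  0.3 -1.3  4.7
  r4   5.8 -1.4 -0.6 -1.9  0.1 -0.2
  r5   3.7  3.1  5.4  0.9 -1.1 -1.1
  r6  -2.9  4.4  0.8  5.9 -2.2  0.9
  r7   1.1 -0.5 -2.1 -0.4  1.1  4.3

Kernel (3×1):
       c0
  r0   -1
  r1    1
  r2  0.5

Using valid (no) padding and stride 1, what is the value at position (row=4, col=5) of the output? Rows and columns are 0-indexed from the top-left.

The receptive field on the input at this output position is [-0.2 / -1.1 / 0.9]. Elementwise product with the kernel and sum: -0.2·-1 + -1.1·1 + 0.9·0.5.

-0.45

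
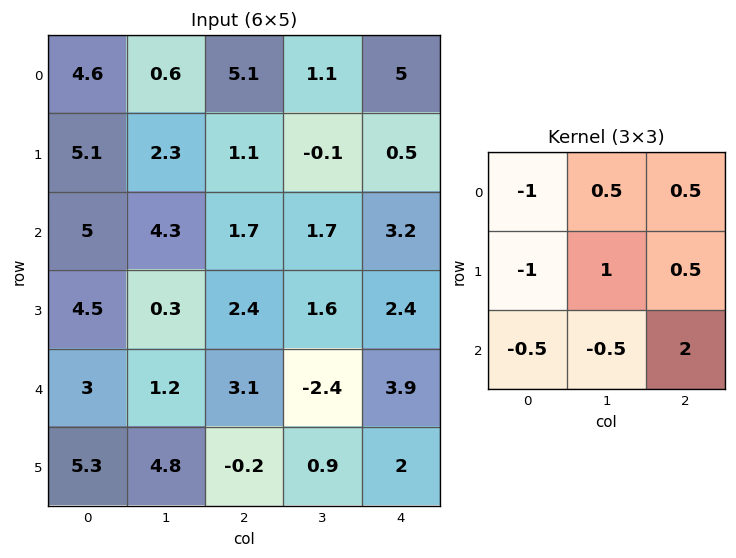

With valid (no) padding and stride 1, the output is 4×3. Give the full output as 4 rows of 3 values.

Output[0,0]: The receptive field on the input at this output position is [4.6 0.6 5.1 / 5.1 2.3 1.1 / 5 4.3 1.7]. Elementwise product with the kernel and sum: 4.6·-1 + 0.6·0.5 + 5.1·0.5 + 5.1·-1 + 2.3·1 + 1.1·0.5 + 5·-0.5 + 4.3·-0.5 + 1.7·2.

-5.25 1.65 1.7
-0.85 -1.7 3.5
-0.9 -6.65 8.6
-8.85 1.9 -0.3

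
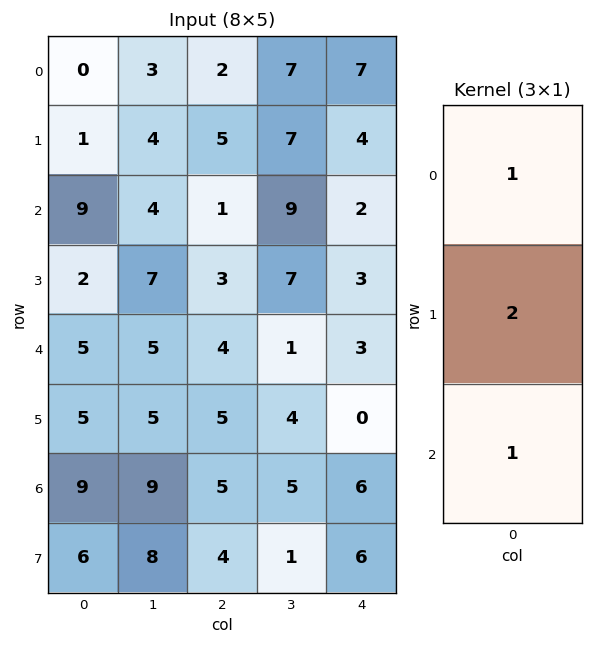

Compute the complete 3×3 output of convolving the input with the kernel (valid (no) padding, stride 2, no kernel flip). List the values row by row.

11 13 17
18 11 11
24 19 9

Output[0,0]: The receptive field on the input at this output position is [0 / 1 / 9]. Elementwise product with the kernel and sum: 0·1 + 1·2 + 9·1.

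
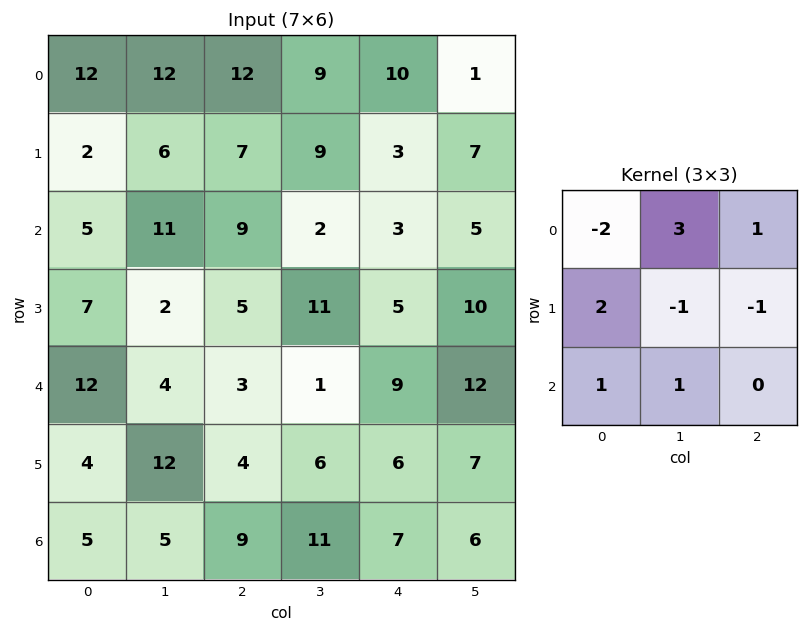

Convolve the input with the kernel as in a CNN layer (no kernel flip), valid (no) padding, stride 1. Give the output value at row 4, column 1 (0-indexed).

30

The receptive field on the input at this output position is [4 3 1 / 12 4 6 / 5 9 11]. Elementwise product with the kernel and sum: 4·-2 + 3·3 + 1·1 + 12·2 + 4·-1 + 6·-1 + 5·1 + 9·1.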